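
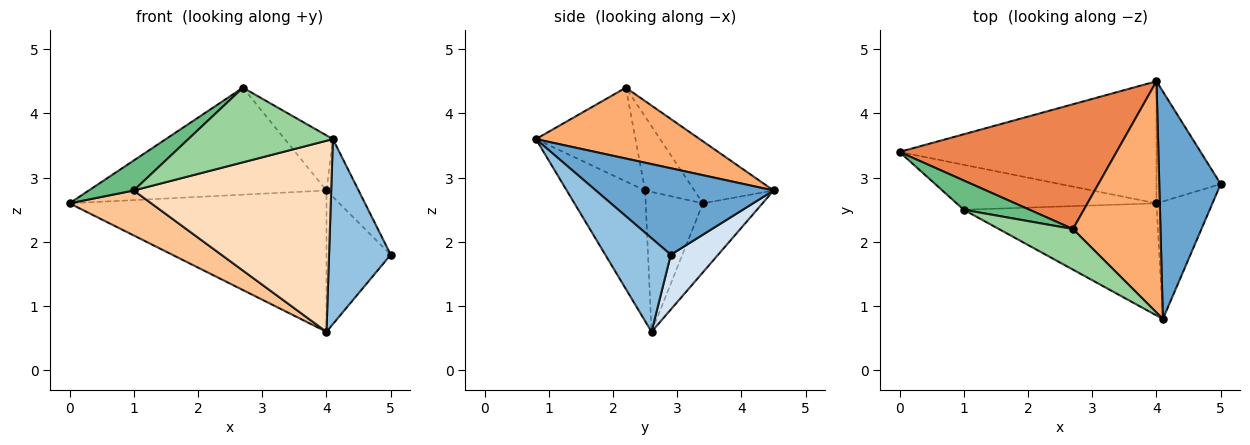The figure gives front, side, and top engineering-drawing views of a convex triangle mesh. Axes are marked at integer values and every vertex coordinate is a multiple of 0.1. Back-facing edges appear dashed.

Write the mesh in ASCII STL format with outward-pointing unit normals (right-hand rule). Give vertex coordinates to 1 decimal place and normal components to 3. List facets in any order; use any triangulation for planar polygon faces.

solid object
 facet normal 0.806 0.146 0.573
  outer loop
   vertex 4.0 4.5 2.8
   vertex 4.1 0.8 3.6
   vertex 5.0 2.9 1.8
  endloop
 endfacet
 facet normal 0.668 -0.628 -0.399
  outer loop
   vertex 4.0 2.6 0.6
   vertex 5.0 2.9 1.8
   vertex 4.1 0.8 3.6
  endloop
 endfacet
 facet normal -0.173 0.745 -0.644
  outer loop
   vertex 4.0 2.6 0.6
   vertex 0.0 3.4 2.6
   vertex 4.0 4.5 2.8
  endloop
 endfacet
 facet normal 0.487 0.661 -0.571
  outer loop
   vertex 4.0 2.6 0.6
   vertex 4.0 4.5 2.8
   vertex 5.0 2.9 1.8
  endloop
 endfacet
 facet normal -0.212 0.636 0.742
  outer loop
   vertex 2.7 2.2 4.4
   vertex 4.0 4.5 2.8
   vertex 0.0 3.4 2.6
  endloop
 endfacet
 facet normal 0.619 0.182 0.764
  outer loop
   vertex 2.7 2.2 4.4
   vertex 4.1 0.8 3.6
   vertex 4.0 4.5 2.8
  endloop
 endfacet
 facet normal -0.444 -0.634 -0.634
  outer loop
   vertex 1.0 2.5 2.8
   vertex 0.0 3.4 2.6
   vertex 4.0 2.6 0.6
  endloop
 endfacet
 facet normal -0.324 -0.816 -0.479
  outer loop
   vertex 1.0 2.5 2.8
   vertex 4.0 2.6 0.6
   vertex 4.1 0.8 3.6
  endloop
 endfacet
 facet normal -0.617 -0.563 0.550
  outer loop
   vertex 1.0 2.5 2.8
   vertex 2.7 2.2 4.4
   vertex 0.0 3.4 2.6
  endloop
 endfacet
 facet normal -0.518 -0.751 0.409
  outer loop
   vertex 1.0 2.5 2.8
   vertex 4.1 0.8 3.6
   vertex 2.7 2.2 4.4
  endloop
 endfacet
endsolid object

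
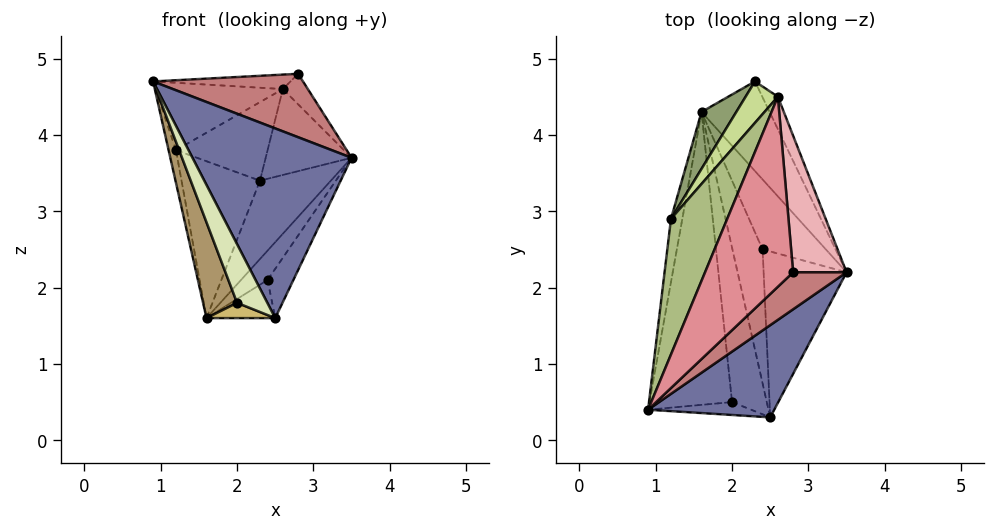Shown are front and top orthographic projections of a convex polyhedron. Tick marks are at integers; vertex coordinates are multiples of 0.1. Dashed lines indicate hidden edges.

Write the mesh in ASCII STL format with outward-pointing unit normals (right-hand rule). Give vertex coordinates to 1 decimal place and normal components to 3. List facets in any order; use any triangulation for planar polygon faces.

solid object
 facet normal 0.620 -0.705 0.343
  outer loop
   vertex 2.5 0.3 1.6
   vertex 3.5 2.2 3.7
   vertex 0.9 0.4 4.7
  endloop
 endfacet
 facet normal 0.842 0.355 -0.406
  outer loop
   vertex 1.6 4.3 1.6
   vertex 2.3 4.7 3.4
   vertex 3.5 2.2 3.7
  endloop
 endfacet
 facet normal 0.898 0.412 -0.156
  outer loop
   vertex 2.6 4.5 4.6
   vertex 3.5 2.2 3.7
   vertex 2.3 4.7 3.4
  endloop
 endfacet
 facet normal -0.988 0.070 -0.135
  outer loop
   vertex 1.2 2.9 3.8
   vertex 1.6 4.3 1.6
   vertex 0.9 0.4 4.7
  endloop
 endfacet
 facet normal -0.816 0.543 0.197
  outer loop
   vertex 1.2 2.9 3.8
   vertex 2.3 4.7 3.4
   vertex 1.6 4.3 1.6
  endloop
 endfacet
 facet normal -0.714 0.311 0.627
  outer loop
   vertex 1.2 2.9 3.8
   vertex 0.9 0.4 4.7
   vertex 2.6 4.5 4.6
  endloop
 endfacet
 facet normal -0.787 0.545 0.288
  outer loop
   vertex 1.2 2.9 3.8
   vertex 2.6 4.5 4.6
   vertex 2.3 4.7 3.4
  endloop
 endfacet
 facet normal -0.430 -0.882 -0.194
  outer loop
   vertex 2.0 0.5 1.8
   vertex 2.5 0.3 1.6
   vertex 0.9 0.4 4.7
  endloop
 endfacet
 facet normal -0.927 -0.116 -0.356
  outer loop
   vertex 2.0 0.5 1.8
   vertex 0.9 0.4 4.7
   vertex 1.6 4.3 1.6
  endloop
 endfacet
 facet normal -0.401 -0.090 -0.912
  outer loop
   vertex 2.0 0.5 1.8
   vertex 1.6 4.3 1.6
   vertex 2.5 0.3 1.6
  endloop
 endfacet
 facet normal 0.827 0.160 -0.539
  outer loop
   vertex 2.4 2.5 2.1
   vertex 3.5 2.2 3.7
   vertex 2.5 0.3 1.6
  endloop
 endfacet
 facet normal 0.823 0.220 -0.524
  outer loop
   vertex 2.4 2.5 2.1
   vertex 1.6 4.3 1.6
   vertex 3.5 2.2 3.7
  endloop
 endfacet
 facet normal 0.773 0.174 -0.610
  outer loop
   vertex 2.4 2.5 2.1
   vertex 2.5 0.3 1.6
   vertex 1.6 4.3 1.6
  endloop
 endfacet
 facet normal 0.621 -0.677 0.395
  outer loop
   vertex 2.8 2.2 4.8
   vertex 0.9 0.4 4.7
   vertex 3.5 2.2 3.7
  endloop
 endfacet
 facet normal -0.123 0.075 0.989
  outer loop
   vertex 2.8 2.2 4.8
   vertex 2.6 4.5 4.6
   vertex 0.9 0.4 4.7
  endloop
 endfacet
 facet normal 0.838 0.119 0.533
  outer loop
   vertex 2.8 2.2 4.8
   vertex 3.5 2.2 3.7
   vertex 2.6 4.5 4.6
  endloop
 endfacet
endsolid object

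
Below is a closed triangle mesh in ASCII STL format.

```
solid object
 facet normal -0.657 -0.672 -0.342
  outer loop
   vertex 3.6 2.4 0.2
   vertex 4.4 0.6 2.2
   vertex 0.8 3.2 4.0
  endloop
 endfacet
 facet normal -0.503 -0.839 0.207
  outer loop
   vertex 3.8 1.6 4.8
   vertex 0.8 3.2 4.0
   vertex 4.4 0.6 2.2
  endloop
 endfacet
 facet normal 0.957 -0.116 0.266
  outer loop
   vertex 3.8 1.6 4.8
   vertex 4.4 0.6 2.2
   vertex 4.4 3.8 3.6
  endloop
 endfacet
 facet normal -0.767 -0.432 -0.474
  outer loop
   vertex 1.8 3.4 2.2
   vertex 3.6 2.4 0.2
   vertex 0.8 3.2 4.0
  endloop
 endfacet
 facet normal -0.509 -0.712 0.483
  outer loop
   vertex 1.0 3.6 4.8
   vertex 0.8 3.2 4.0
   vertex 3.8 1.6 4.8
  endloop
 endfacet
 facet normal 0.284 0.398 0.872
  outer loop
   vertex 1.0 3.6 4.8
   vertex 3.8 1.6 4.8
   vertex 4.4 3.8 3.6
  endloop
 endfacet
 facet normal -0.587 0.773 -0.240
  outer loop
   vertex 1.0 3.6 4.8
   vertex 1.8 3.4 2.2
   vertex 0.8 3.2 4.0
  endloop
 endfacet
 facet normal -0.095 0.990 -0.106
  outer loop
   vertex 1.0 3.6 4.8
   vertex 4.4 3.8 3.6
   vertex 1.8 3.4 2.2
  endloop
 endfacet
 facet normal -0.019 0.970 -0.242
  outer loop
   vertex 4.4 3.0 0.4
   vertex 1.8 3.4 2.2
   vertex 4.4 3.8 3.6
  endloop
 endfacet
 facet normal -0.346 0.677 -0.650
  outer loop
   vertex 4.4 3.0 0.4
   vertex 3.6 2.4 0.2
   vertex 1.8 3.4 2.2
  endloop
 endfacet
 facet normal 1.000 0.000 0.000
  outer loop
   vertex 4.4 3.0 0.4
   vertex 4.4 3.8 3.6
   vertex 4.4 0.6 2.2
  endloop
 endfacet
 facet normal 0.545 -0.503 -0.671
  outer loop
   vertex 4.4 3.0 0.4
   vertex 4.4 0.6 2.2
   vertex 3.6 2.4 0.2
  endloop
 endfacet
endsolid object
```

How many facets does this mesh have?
12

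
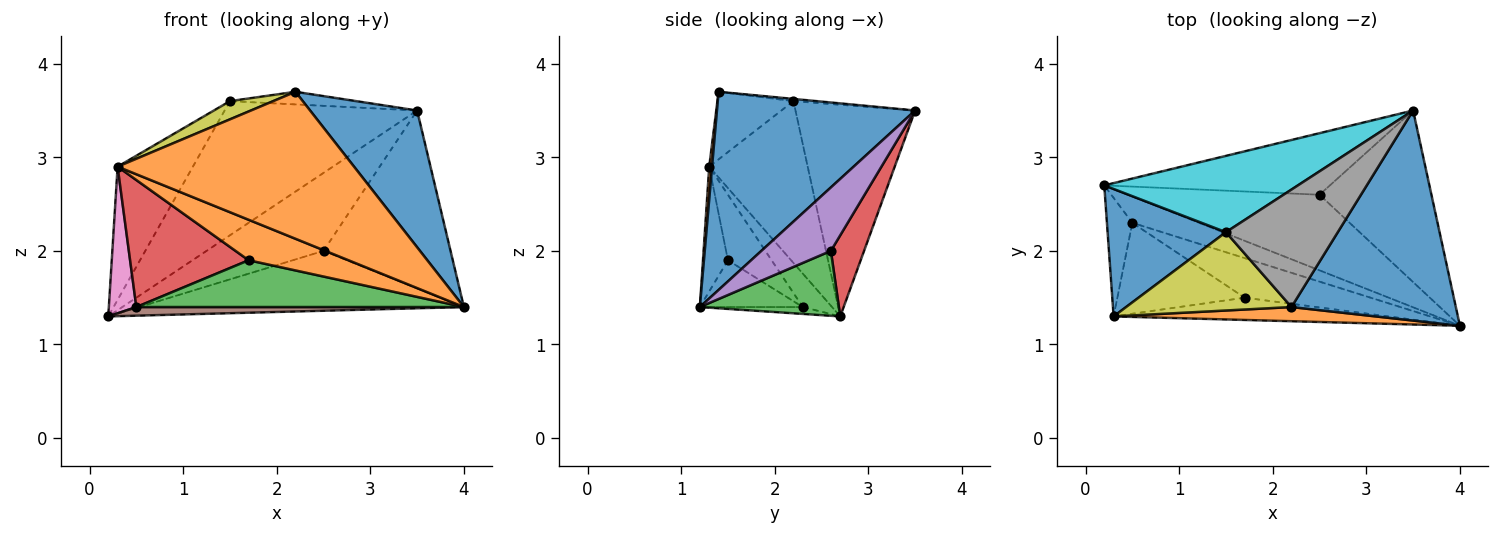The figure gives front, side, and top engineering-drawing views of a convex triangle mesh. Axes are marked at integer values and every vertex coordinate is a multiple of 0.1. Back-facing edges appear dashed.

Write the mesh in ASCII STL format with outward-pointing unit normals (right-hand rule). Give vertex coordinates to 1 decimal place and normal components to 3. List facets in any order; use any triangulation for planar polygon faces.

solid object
 facet normal 0.711 -0.384 0.590
  outer loop
   vertex 2.2 1.4 3.7
   vertex 4.0 1.2 1.4
   vertex 3.5 3.5 3.5
  endloop
 endfacet
 facet normal 0.012 -0.995 0.096
  outer loop
   vertex 0.3 1.3 2.9
   vertex 4.0 1.2 1.4
   vertex 2.2 1.4 3.7
  endloop
 endfacet
 facet normal 0.257 0.600 -0.758
  outer loop
   vertex 2.5 2.6 2.0
   vertex 4.0 1.2 1.4
   vertex 0.2 2.7 1.3
  endloop
 endfacet
 facet normal 0.217 0.766 -0.605
  outer loop
   vertex 2.5 2.6 2.0
   vertex 0.2 2.7 1.3
   vertex 3.5 3.5 3.5
  endloop
 endfacet
 facet normal 0.366 0.670 -0.646
  outer loop
   vertex 2.5 2.6 2.0
   vertex 3.5 3.5 3.5
   vertex 4.0 1.2 1.4
  endloop
 endfacet
 facet normal -0.097 -0.309 -0.946
  outer loop
   vertex 0.5 2.3 1.4
   vertex 0.2 2.7 1.3
   vertex 4.0 1.2 1.4
  endloop
 endfacet
 facet normal -0.637 -0.599 -0.484
  outer loop
   vertex 0.5 2.3 1.4
   vertex 0.3 1.3 2.9
   vertex 0.2 2.7 1.3
  endloop
 endfacet
 facet normal -0.020 0.107 0.994
  outer loop
   vertex 1.5 2.2 3.6
   vertex 2.2 1.4 3.7
   vertex 3.5 3.5 3.5
  endloop
 endfacet
 facet normal -0.370 -0.211 0.905
  outer loop
   vertex 1.5 2.2 3.6
   vertex 0.3 1.3 2.9
   vertex 2.2 1.4 3.7
  endloop
 endfacet
 facet normal -0.475 0.765 0.435
  outer loop
   vertex 1.5 2.2 3.6
   vertex 3.5 3.5 3.5
   vertex 0.2 2.7 1.3
  endloop
 endfacet
 facet normal -0.687 0.525 0.502
  outer loop
   vertex 1.5 2.2 3.6
   vertex 0.2 2.7 1.3
   vertex 0.3 1.3 2.9
  endloop
 endfacet
 facet normal -0.214 -0.856 -0.471
  outer loop
   vertex 1.7 1.5 1.9
   vertex 4.0 1.2 1.4
   vertex 0.3 1.3 2.9
  endloop
 endfacet
 facet normal -0.233 -0.742 -0.628
  outer loop
   vertex 1.7 1.5 1.9
   vertex 0.5 2.3 1.4
   vertex 4.0 1.2 1.4
  endloop
 endfacet
 facet normal -0.287 -0.779 -0.558
  outer loop
   vertex 1.7 1.5 1.9
   vertex 0.3 1.3 2.9
   vertex 0.5 2.3 1.4
  endloop
 endfacet
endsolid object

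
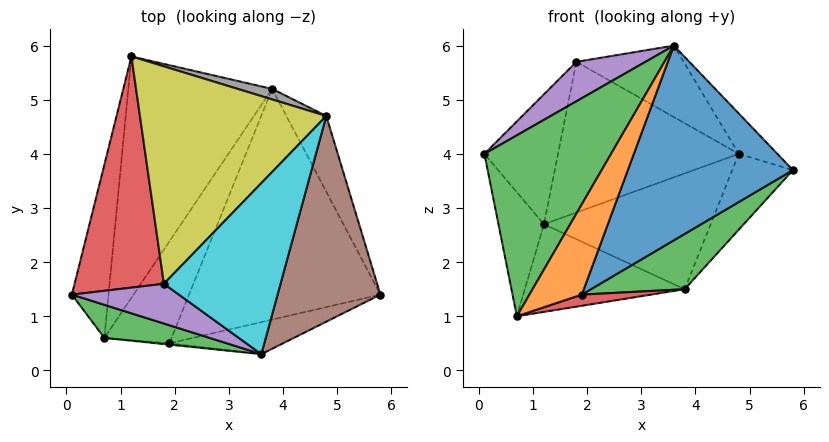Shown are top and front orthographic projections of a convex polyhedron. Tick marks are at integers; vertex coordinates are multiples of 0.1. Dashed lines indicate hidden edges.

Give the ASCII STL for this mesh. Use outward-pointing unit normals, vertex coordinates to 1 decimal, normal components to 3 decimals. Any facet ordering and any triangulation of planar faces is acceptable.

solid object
 facet normal -0.957 0.169 -0.237
  outer loop
   vertex 0.7 0.6 1.0
   vertex 0.1 1.4 4.0
   vertex 1.2 5.8 2.7
  endloop
 endfacet
 facet normal -0.335 0.322 -0.886
  outer loop
   vertex 3.8 5.2 1.5
   vertex 0.7 0.6 1.0
   vertex 1.2 5.8 2.7
  endloop
 endfacet
 facet normal -0.381 -0.910 0.166
  outer loop
   vertex 3.6 0.3 6.0
   vertex 0.1 1.4 4.0
   vertex 0.7 0.6 1.0
  endloop
 endfacet
 facet normal -0.681 0.359 0.639
  outer loop
   vertex 1.8 1.6 5.7
   vertex 1.2 5.8 2.7
   vertex 0.1 1.4 4.0
  endloop
 endfacet
 facet normal -0.531 -0.597 0.601
  outer loop
   vertex 1.8 1.6 5.7
   vertex 0.1 1.4 4.0
   vertex 3.6 0.3 6.0
  endloop
 endfacet
 facet normal 0.681 0.141 0.719
  outer loop
   vertex 4.8 4.7 4.0
   vertex 3.6 0.3 6.0
   vertex 5.8 1.4 3.7
  endloop
 endfacet
 facet normal 0.905 0.302 -0.302
  outer loop
   vertex 4.8 4.7 4.0
   vertex 5.8 1.4 3.7
   vertex 3.8 5.2 1.5
  endloop
 endfacet
 facet normal 0.262 0.961 0.087
  outer loop
   vertex 4.8 4.7 4.0
   vertex 3.8 5.2 1.5
   vertex 1.2 5.8 2.7
  endloop
 endfacet
 facet normal -0.122 0.565 0.816
  outer loop
   vertex 4.8 4.7 4.0
   vertex 1.2 5.8 2.7
   vertex 1.8 1.6 5.7
  endloop
 endfacet
 facet normal 0.124 0.382 0.916
  outer loop
   vertex 4.8 4.7 4.0
   vertex 1.8 1.6 5.7
   vertex 3.6 0.3 6.0
  endloop
 endfacet
 facet normal 0.308 -0.939 -0.155
  outer loop
   vertex 1.9 0.5 1.4
   vertex 5.8 1.4 3.7
   vertex 3.6 0.3 6.0
  endloop
 endfacet
 facet normal -0.078 -0.997 -0.014
  outer loop
   vertex 1.9 0.5 1.4
   vertex 3.6 0.3 6.0
   vertex 0.7 0.6 1.0
  endloop
 endfacet
 facet normal 0.531 -0.197 -0.824
  outer loop
   vertex 1.9 0.5 1.4
   vertex 3.8 5.2 1.5
   vertex 5.8 1.4 3.7
  endloop
 endfacet
 facet normal 0.307 -0.104 -0.946
  outer loop
   vertex 1.9 0.5 1.4
   vertex 0.7 0.6 1.0
   vertex 3.8 5.2 1.5
  endloop
 endfacet
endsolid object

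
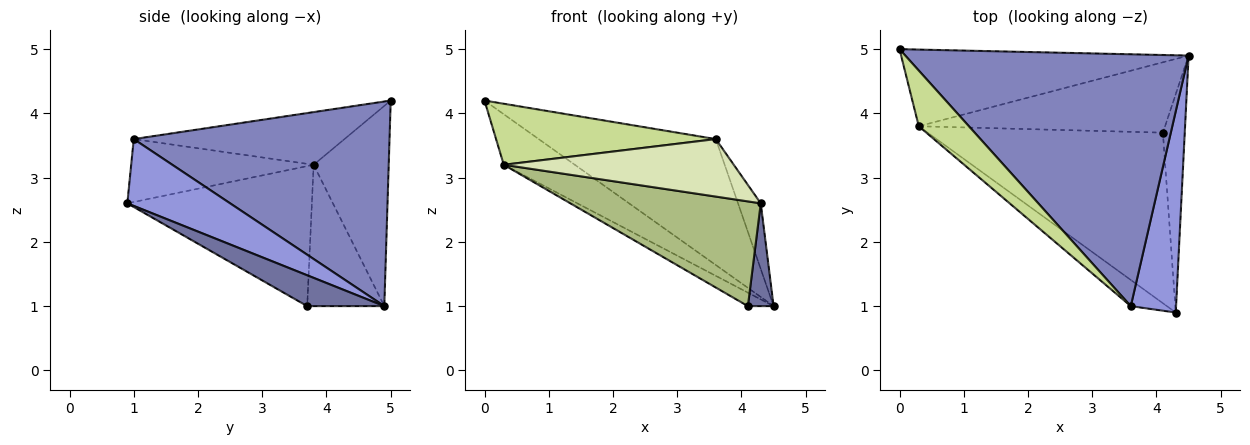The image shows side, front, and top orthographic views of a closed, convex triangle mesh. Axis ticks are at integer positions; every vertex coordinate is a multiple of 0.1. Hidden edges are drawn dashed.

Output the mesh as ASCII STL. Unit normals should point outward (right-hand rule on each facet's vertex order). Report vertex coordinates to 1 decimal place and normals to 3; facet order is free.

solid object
 facet normal 0.787 -0.262 -0.558
  outer loop
   vertex 4.1 3.7 1.0
   vertex 4.5 4.9 1.0
   vertex 4.3 0.9 2.6
  endloop
 endfacet
 facet normal 0.543 0.376 0.751
  outer loop
   vertex 3.6 1.0 3.6
   vertex 4.5 4.9 1.0
   vertex 0.0 5.0 4.2
  endloop
 endfacet
 facet normal 0.814 0.180 0.552
  outer loop
   vertex 3.6 1.0 3.6
   vertex 4.3 0.9 2.6
   vertex 4.5 4.9 1.0
  endloop
 endfacet
 facet normal -0.503 0.476 -0.722
  outer loop
   vertex 0.3 3.8 3.2
   vertex 0.0 5.0 4.2
   vertex 4.5 4.9 1.0
  endloop
 endfacet
 facet normal -0.491 0.164 -0.856
  outer loop
   vertex 0.3 3.8 3.2
   vertex 4.5 4.9 1.0
   vertex 4.1 3.7 1.0
  endloop
 endfacet
 facet normal -0.452 -0.467 -0.760
  outer loop
   vertex 0.3 3.8 3.2
   vertex 4.1 3.7 1.0
   vertex 4.3 0.9 2.6
  endloop
 endfacet
 facet normal -0.578 -0.603 0.550
  outer loop
   vertex 0.3 3.8 3.2
   vertex 3.6 1.0 3.6
   vertex 0.0 5.0 4.2
  endloop
 endfacet
 facet normal -0.585 -0.738 -0.336
  outer loop
   vertex 0.3 3.8 3.2
   vertex 4.3 0.9 2.6
   vertex 3.6 1.0 3.6
  endloop
 endfacet
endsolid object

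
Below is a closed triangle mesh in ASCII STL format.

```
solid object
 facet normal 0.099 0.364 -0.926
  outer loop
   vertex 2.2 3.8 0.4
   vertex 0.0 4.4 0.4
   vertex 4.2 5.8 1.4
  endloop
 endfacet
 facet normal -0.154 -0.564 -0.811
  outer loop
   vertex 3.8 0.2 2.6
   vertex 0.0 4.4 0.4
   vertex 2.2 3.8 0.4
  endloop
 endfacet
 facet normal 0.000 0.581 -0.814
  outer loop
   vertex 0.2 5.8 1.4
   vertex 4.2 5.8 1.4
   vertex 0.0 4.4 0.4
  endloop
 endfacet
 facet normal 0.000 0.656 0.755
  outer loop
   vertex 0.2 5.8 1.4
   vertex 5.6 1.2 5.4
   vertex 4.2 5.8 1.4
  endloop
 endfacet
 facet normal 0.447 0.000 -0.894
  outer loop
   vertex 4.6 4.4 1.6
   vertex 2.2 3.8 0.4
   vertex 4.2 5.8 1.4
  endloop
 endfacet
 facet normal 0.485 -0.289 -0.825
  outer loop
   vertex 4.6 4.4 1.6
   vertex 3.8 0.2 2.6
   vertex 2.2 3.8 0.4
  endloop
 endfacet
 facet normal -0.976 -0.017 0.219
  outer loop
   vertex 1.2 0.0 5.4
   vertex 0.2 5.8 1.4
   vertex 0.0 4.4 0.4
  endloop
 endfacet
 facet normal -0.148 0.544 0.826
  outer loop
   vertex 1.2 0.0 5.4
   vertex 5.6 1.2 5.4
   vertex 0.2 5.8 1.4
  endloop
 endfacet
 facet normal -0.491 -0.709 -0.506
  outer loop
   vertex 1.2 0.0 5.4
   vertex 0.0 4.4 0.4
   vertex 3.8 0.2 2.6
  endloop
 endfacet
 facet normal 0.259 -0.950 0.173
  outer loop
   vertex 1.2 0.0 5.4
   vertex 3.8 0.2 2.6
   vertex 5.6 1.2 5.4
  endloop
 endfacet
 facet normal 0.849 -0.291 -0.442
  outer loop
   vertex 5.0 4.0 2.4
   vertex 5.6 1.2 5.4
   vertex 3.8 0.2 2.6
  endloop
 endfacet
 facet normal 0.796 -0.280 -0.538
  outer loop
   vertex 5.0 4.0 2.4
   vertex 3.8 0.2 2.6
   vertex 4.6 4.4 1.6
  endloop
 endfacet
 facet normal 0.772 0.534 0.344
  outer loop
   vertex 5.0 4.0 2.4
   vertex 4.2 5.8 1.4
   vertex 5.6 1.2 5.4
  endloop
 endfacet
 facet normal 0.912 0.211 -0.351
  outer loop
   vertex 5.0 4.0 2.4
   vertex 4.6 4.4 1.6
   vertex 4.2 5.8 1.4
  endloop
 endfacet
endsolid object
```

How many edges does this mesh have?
21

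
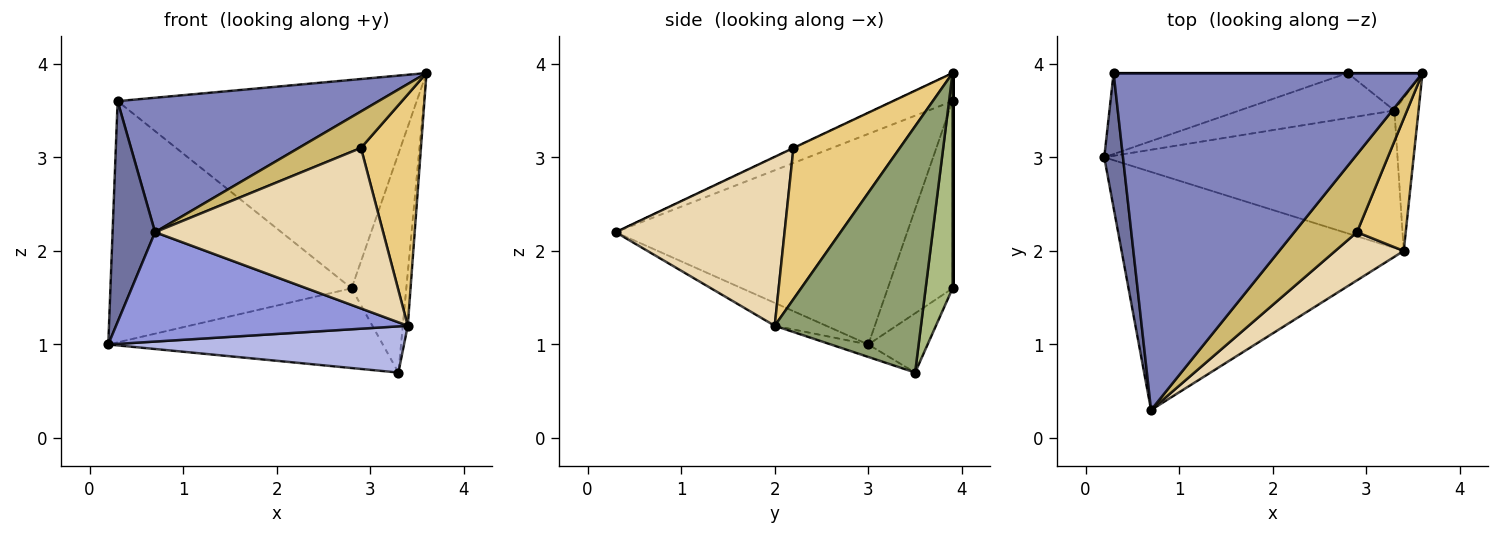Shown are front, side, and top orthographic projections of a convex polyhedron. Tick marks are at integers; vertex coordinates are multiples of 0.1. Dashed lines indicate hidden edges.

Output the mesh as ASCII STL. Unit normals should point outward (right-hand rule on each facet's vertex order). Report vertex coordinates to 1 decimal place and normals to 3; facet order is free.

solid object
 facet normal -0.986 -0.144 0.088
  outer loop
   vertex 0.3 3.9 3.6
   vertex 0.2 3.0 1.0
   vertex 0.7 0.3 2.2
  endloop
 endfacet
 facet normal -0.084 -0.369 0.926
  outer loop
   vertex 0.3 3.9 3.6
   vertex 0.7 0.3 2.2
   vertex 3.6 3.9 3.9
  endloop
 endfacet
 facet normal -0.073 -0.416 -0.906
  outer loop
   vertex 3.4 2.0 1.2
   vertex 0.7 0.3 2.2
   vertex 0.2 3.0 1.0
  endloop
 endfacet
 facet normal -0.040 -0.318 -0.947
  outer loop
   vertex 3.4 2.0 1.2
   vertex 0.2 3.0 1.0
   vertex 3.3 3.5 0.7
  endloop
 endfacet
 facet normal 0.995 0.034 -0.097
  outer loop
   vertex 3.4 2.0 1.2
   vertex 3.3 3.5 0.7
   vertex 3.6 3.9 3.9
  endloop
 endfacet
 facet normal 0.436 0.887 -0.152
  outer loop
   vertex 2.8 3.9 1.6
   vertex 3.6 3.9 3.9
   vertex 3.3 3.5 0.7
  endloop
 endfacet
 facet normal 0.000 1.000 0.000
  outer loop
   vertex 2.8 3.9 1.6
   vertex 0.3 3.9 3.6
   vertex 3.6 3.9 3.9
  endloop
 endfacet
 facet normal -0.185 0.856 -0.483
  outer loop
   vertex 2.8 3.9 1.6
   vertex 3.3 3.5 0.7
   vertex 0.2 3.0 1.0
  endloop
 endfacet
 facet normal -0.247 0.919 -0.309
  outer loop
   vertex 2.8 3.9 1.6
   vertex 0.2 3.0 1.0
   vertex 0.3 3.9 3.6
  endloop
 endfacet
 facet normal -0.004 -0.425 0.905
  outer loop
   vertex 2.9 2.2 3.1
   vertex 3.6 3.9 3.9
   vertex 0.7 0.3 2.2
  endloop
 endfacet
 facet normal 0.839 -0.473 0.270
  outer loop
   vertex 2.9 2.2 3.1
   vertex 3.4 2.0 1.2
   vertex 3.6 3.9 3.9
  endloop
 endfacet
 facet normal 0.579 -0.781 0.235
  outer loop
   vertex 2.9 2.2 3.1
   vertex 0.7 0.3 2.2
   vertex 3.4 2.0 1.2
  endloop
 endfacet
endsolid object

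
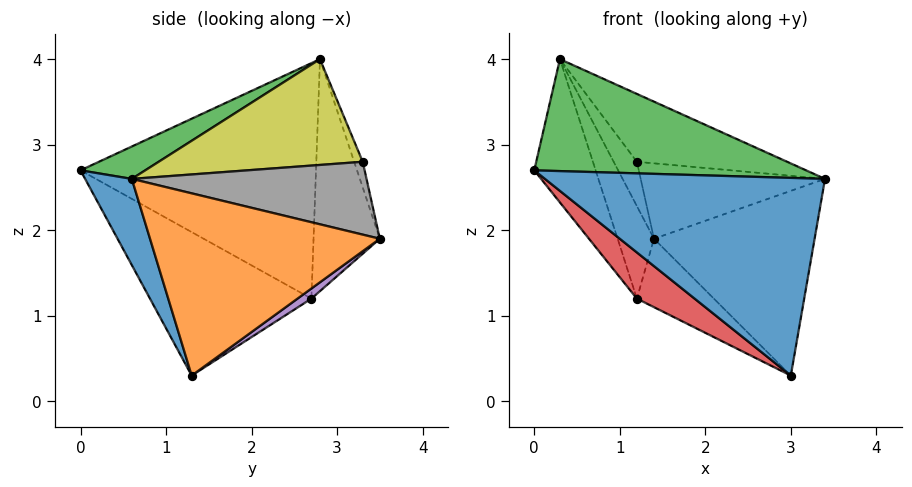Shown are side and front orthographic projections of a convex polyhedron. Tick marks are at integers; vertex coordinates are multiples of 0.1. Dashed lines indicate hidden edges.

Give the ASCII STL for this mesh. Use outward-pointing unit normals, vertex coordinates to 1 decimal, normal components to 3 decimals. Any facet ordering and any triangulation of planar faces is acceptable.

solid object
 facet normal 0.156 -0.937 -0.312
  outer loop
   vertex 3.0 1.3 0.3
   vertex 3.4 0.6 2.6
   vertex 0.0 0.0 2.7
  endloop
 endfacet
 facet normal 0.819 0.573 0.032
  outer loop
   vertex 3.0 1.3 0.3
   vertex 1.4 3.5 1.9
   vertex 3.4 0.6 2.6
  endloop
 endfacet
 facet normal 0.102 -0.428 0.898
  outer loop
   vertex 0.3 2.8 4.0
   vertex 0.0 0.0 2.7
   vertex 3.4 0.6 2.6
  endloop
 endfacet
 facet normal -0.558 -0.200 -0.806
  outer loop
   vertex 1.2 2.7 1.2
   vertex 3.0 1.3 0.3
   vertex 0.0 0.0 2.7
  endloop
 endfacet
 facet normal 0.115 0.638 -0.762
  outer loop
   vertex 1.2 2.7 1.2
   vertex 1.4 3.5 1.9
   vertex 3.0 1.3 0.3
  endloop
 endfacet
 facet normal -0.922 0.240 -0.305
  outer loop
   vertex 1.2 2.7 1.2
   vertex 0.0 0.0 2.7
   vertex 0.3 2.8 4.0
  endloop
 endfacet
 facet normal -0.840 0.461 -0.286
  outer loop
   vertex 1.2 2.7 1.2
   vertex 0.3 2.8 4.0
   vertex 1.4 3.5 1.9
  endloop
 endfacet
 facet normal 0.751 0.590 0.298
  outer loop
   vertex 1.2 3.3 2.8
   vertex 3.4 0.6 2.6
   vertex 1.4 3.5 1.9
  endloop
 endfacet
 facet normal 0.613 0.452 0.648
  outer loop
   vertex 1.2 3.3 2.8
   vertex 0.3 2.8 4.0
   vertex 3.4 0.6 2.6
  endloop
 endfacet
 facet normal -0.343 0.930 0.131
  outer loop
   vertex 1.2 3.3 2.8
   vertex 1.4 3.5 1.9
   vertex 0.3 2.8 4.0
  endloop
 endfacet
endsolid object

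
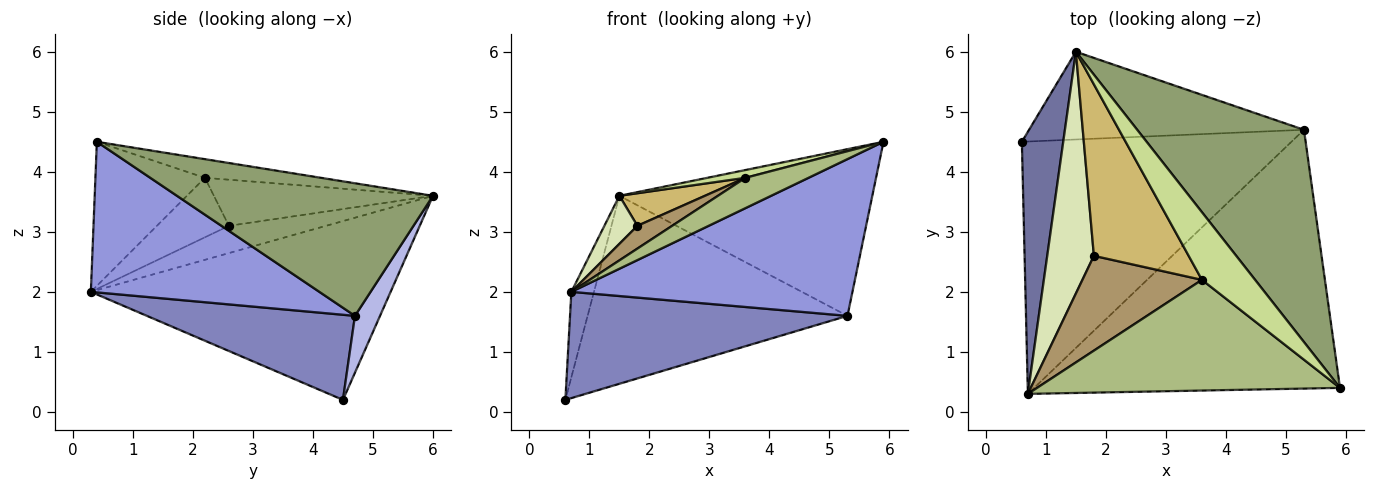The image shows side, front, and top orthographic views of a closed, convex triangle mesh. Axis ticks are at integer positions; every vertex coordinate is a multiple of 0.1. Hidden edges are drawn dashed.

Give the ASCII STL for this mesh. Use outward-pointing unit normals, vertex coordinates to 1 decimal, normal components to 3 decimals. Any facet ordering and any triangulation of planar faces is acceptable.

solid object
 facet normal -0.972 0.073 0.225
  outer loop
   vertex 1.5 6.0 3.6
   vertex 0.6 4.5 0.2
   vertex 0.7 0.3 2.0
  endloop
 endfacet
 facet normal 0.279 -0.373 -0.885
  outer loop
   vertex 5.3 4.7 1.6
   vertex 0.7 0.3 2.0
   vertex 0.6 4.5 0.2
  endloop
 endfacet
 facet normal 0.388 -0.477 -0.788
  outer loop
   vertex 5.3 4.7 1.6
   vertex 5.9 0.4 4.5
   vertex 0.7 0.3 2.0
  endloop
 endfacet
 facet normal 0.087 0.903 -0.421
  outer loop
   vertex 5.3 4.7 1.6
   vertex 0.6 4.5 0.2
   vertex 1.5 6.0 3.6
  endloop
 endfacet
 facet normal 0.530 0.524 0.667
  outer loop
   vertex 5.3 4.7 1.6
   vertex 1.5 6.0 3.6
   vertex 5.9 0.4 4.5
  endloop
 endfacet
 facet normal -0.417 -0.240 0.877
  outer loop
   vertex 3.6 2.2 3.9
   vertex 0.7 0.3 2.0
   vertex 5.9 0.4 4.5
  endloop
 endfacet
 facet normal -0.329 -0.108 0.938
  outer loop
   vertex 3.6 2.2 3.9
   vertex 5.9 0.4 4.5
   vertex 1.5 6.0 3.6
  endloop
 endfacet
 facet normal -0.497 -0.169 0.851
  outer loop
   vertex 1.8 2.6 3.1
   vertex 1.5 6.0 3.6
   vertex 0.7 0.3 2.0
  endloop
 endfacet
 facet normal -0.436 -0.210 0.875
  outer loop
   vertex 1.8 2.6 3.1
   vertex 0.7 0.3 2.0
   vertex 3.6 2.2 3.9
  endloop
 endfacet
 facet normal -0.431 -0.168 0.886
  outer loop
   vertex 1.8 2.6 3.1
   vertex 3.6 2.2 3.9
   vertex 1.5 6.0 3.6
  endloop
 endfacet
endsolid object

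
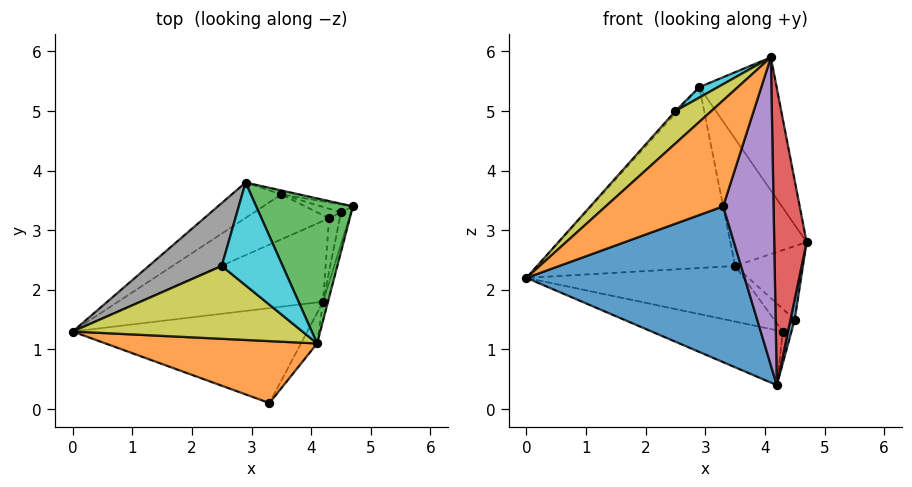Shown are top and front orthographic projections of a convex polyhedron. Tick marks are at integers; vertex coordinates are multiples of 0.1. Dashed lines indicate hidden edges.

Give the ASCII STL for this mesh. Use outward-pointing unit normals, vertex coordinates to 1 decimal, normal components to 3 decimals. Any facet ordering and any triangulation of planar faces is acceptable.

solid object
 facet normal -0.120 -0.848 -0.517
  outer loop
   vertex 4.2 1.8 0.4
   vertex 3.3 0.1 3.4
   vertex 0.0 1.3 2.2
  endloop
 endfacet
 facet normal -0.445 -0.773 0.452
  outer loop
   vertex 4.1 1.1 5.9
   vertex 0.0 1.3 2.2
   vertex 3.3 0.1 3.4
  endloop
 endfacet
 facet normal 0.772 0.430 0.468
  outer loop
   vertex 4.1 1.1 5.9
   vertex 4.7 3.4 2.8
   vertex 2.9 3.8 5.4
  endloop
 endfacet
 facet normal 0.961 -0.274 -0.017
  outer loop
   vertex 4.1 1.1 5.9
   vertex 4.2 1.8 0.4
   vertex 4.7 3.4 2.8
  endloop
 endfacet
 facet normal 0.841 -0.539 -0.053
  outer loop
   vertex 4.1 1.1 5.9
   vertex 3.3 0.1 3.4
   vertex 4.2 1.8 0.4
  endloop
 endfacet
 facet normal -0.535 0.829 -0.162
  outer loop
   vertex 3.5 3.6 2.4
   vertex 0.0 1.3 2.2
   vertex 2.9 3.8 5.4
  endloop
 endfacet
 facet normal 0.174 0.984 -0.031
  outer loop
   vertex 3.5 3.6 2.4
   vertex 2.9 3.8 5.4
   vertex 4.7 3.4 2.8
  endloop
 endfacet
 facet normal -0.751 0.026 0.660
  outer loop
   vertex 2.5 2.4 5.0
   vertex 2.9 3.8 5.4
   vertex 0.0 1.3 2.2
  endloop
 endfacet
 facet normal -0.645 -0.311 0.698
  outer loop
   vertex 2.5 2.4 5.0
   vertex 0.0 1.3 2.2
   vertex 4.1 1.1 5.9
  endloop
 endfacet
 facet normal -0.540 -0.085 0.837
  outer loop
   vertex 2.5 2.4 5.0
   vertex 4.1 1.1 5.9
   vertex 2.9 3.8 5.4
  endloop
 endfacet
 facet normal 0.985 -0.091 -0.145
  outer loop
   vertex 4.5 3.3 1.5
   vertex 4.7 3.4 2.8
   vertex 4.2 1.8 0.4
  endloop
 endfacet
 facet normal 0.198 0.975 -0.105
  outer loop
   vertex 4.5 3.3 1.5
   vertex 3.5 3.6 2.4
   vertex 4.7 3.4 2.8
  endloop
 endfacet
 facet normal -0.429 0.703 -0.568
  outer loop
   vertex 4.3 3.2 1.3
   vertex 0.0 1.3 2.2
   vertex 3.5 3.6 2.4
  endloop
 endfacet
 facet normal -0.073 0.919 -0.387
  outer loop
   vertex 4.3 3.2 1.3
   vertex 3.5 3.6 2.4
   vertex 4.5 3.3 1.5
  endloop
 endfacet
 facet normal -0.388 0.518 -0.762
  outer loop
   vertex 4.3 3.2 1.3
   vertex 4.2 1.8 0.4
   vertex 0.0 1.3 2.2
  endloop
 endfacet
 facet normal 0.518 0.436 -0.736
  outer loop
   vertex 4.3 3.2 1.3
   vertex 4.5 3.3 1.5
   vertex 4.2 1.8 0.4
  endloop
 endfacet
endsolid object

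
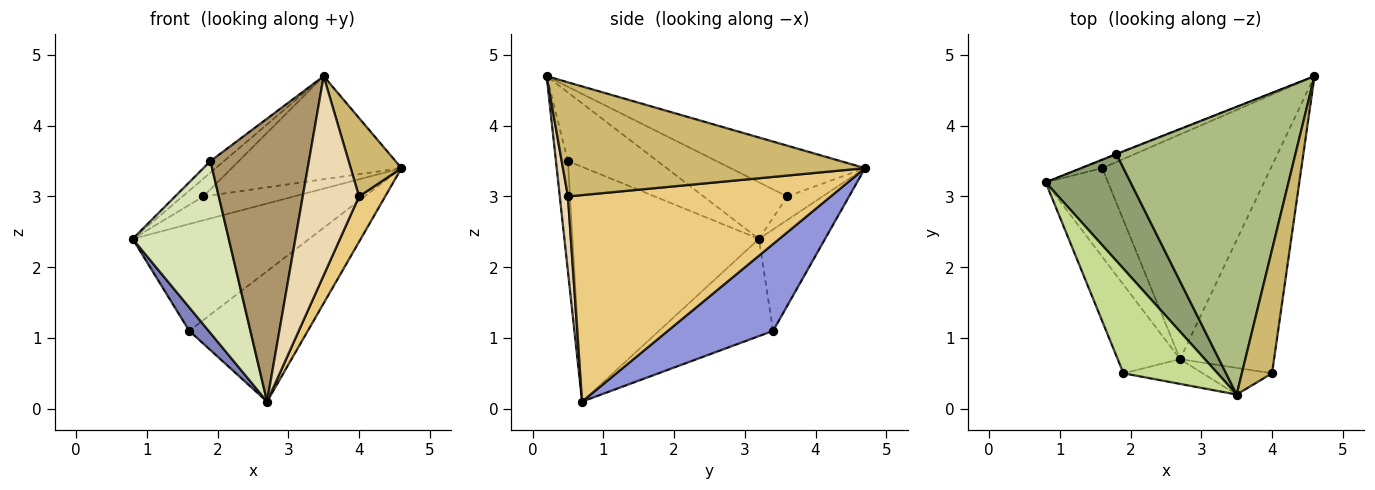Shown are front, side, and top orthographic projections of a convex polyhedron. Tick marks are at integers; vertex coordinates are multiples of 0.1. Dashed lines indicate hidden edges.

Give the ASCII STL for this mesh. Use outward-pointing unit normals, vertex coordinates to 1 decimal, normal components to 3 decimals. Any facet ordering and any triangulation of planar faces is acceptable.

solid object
 facet normal -0.350 0.934 -0.072
  outer loop
   vertex 1.6 3.4 1.1
   vertex 0.8 3.2 2.4
   vertex 4.6 4.7 3.4
  endloop
 endfacet
 facet normal -0.833 -0.141 -0.535
  outer loop
   vertex 1.6 3.4 1.1
   vertex 2.7 0.7 0.1
   vertex 0.8 3.2 2.4
  endloop
 endfacet
 facet normal 0.407 0.458 -0.790
  outer loop
   vertex 1.6 3.4 1.1
   vertex 4.6 4.7 3.4
   vertex 2.7 0.7 0.1
  endloop
 endfacet
 facet normal -0.364 0.931 -0.015
  outer loop
   vertex 1.8 3.6 3.0
   vertex 4.6 4.7 3.4
   vertex 0.8 3.2 2.4
  endloop
 endfacet
 facet normal -0.549 0.137 0.824
  outer loop
   vertex 1.8 3.6 3.0
   vertex 0.8 3.2 2.4
   vertex 3.5 0.2 4.7
  endloop
 endfacet
 facet normal -0.258 0.326 0.910
  outer loop
   vertex 1.8 3.6 3.0
   vertex 3.5 0.2 4.7
   vertex 4.6 4.7 3.4
  endloop
 endfacet
 facet normal -0.587 0.089 0.805
  outer loop
   vertex 1.9 0.5 3.5
   vertex 3.5 0.2 4.7
   vertex 0.8 3.2 2.4
  endloop
 endfacet
 facet normal -0.865 -0.446 -0.230
  outer loop
   vertex 1.9 0.5 3.5
   vertex 0.8 3.2 2.4
   vertex 2.7 0.7 0.1
  endloop
 endfacet
 facet normal -0.121 -0.989 -0.087
  outer loop
   vertex 1.9 0.5 3.5
   vertex 2.7 0.7 0.1
   vertex 3.5 0.2 4.7
  endloop
 endfacet
 facet normal 0.954 -0.160 0.252
  outer loop
   vertex 4.0 0.5 3.0
   vertex 4.6 4.7 3.4
   vertex 3.5 0.2 4.7
  endloop
 endfacet
 facet normal 0.906 -0.090 -0.413
  outer loop
   vertex 4.0 0.5 3.0
   vertex 2.7 0.7 0.1
   vertex 4.6 4.7 3.4
  endloop
 endfacet
 facet normal 0.142 -0.981 -0.131
  outer loop
   vertex 4.0 0.5 3.0
   vertex 3.5 0.2 4.7
   vertex 2.7 0.7 0.1
  endloop
 endfacet
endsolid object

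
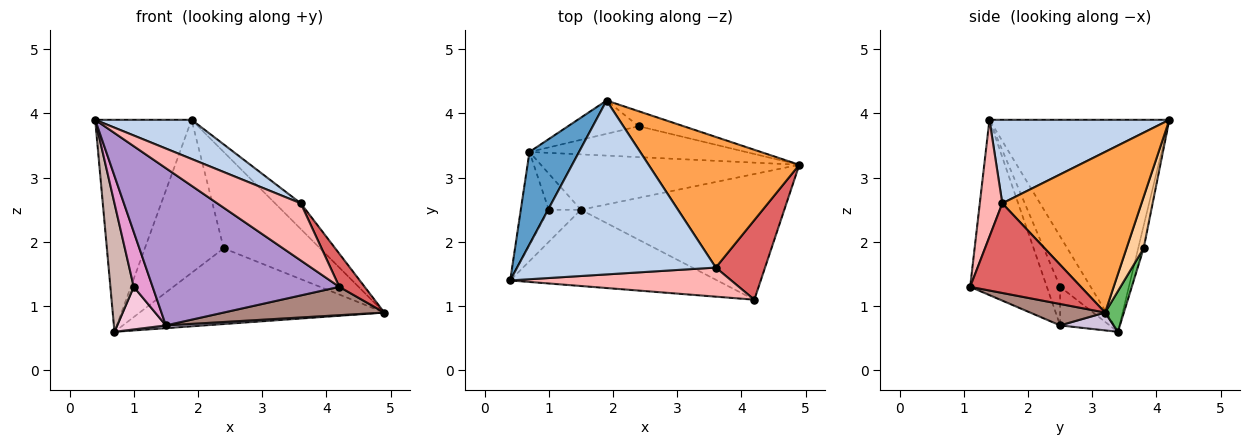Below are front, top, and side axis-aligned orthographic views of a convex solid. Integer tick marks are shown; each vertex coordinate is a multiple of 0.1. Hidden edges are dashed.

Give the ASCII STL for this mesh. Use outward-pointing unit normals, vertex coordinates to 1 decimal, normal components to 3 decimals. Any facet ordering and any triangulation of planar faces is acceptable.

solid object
 facet normal -0.863 0.463 0.202
  outer loop
   vertex 0.7 3.4 0.6
   vertex 0.4 1.4 3.9
   vertex 1.9 4.2 3.9
  endloop
 endfacet
 facet normal 0.379 -0.203 0.903
  outer loop
   vertex 3.6 1.6 2.6
   vertex 1.9 4.2 3.9
   vertex 0.4 1.4 3.9
  endloop
 endfacet
 facet normal 0.723 0.133 0.678
  outer loop
   vertex 3.6 1.6 2.6
   vertex 4.9 3.2 0.9
   vertex 1.9 4.2 3.9
  endloop
 endfacet
 facet normal 0.173 0.973 -0.151
  outer loop
   vertex 2.4 3.8 1.9
   vertex 1.9 4.2 3.9
   vertex 4.9 3.2 0.9
  endloop
 endfacet
 facet normal 0.071 0.924 -0.377
  outer loop
   vertex 2.4 3.8 1.9
   vertex 4.9 3.2 0.9
   vertex 0.7 3.4 0.6
  endloop
 endfacet
 facet normal -0.067 0.975 -0.212
  outer loop
   vertex 2.4 3.8 1.9
   vertex 0.7 3.4 0.6
   vertex 1.9 4.2 3.9
  endloop
 endfacet
 facet normal 0.859 -0.196 0.472
  outer loop
   vertex 4.2 1.1 1.3
   vertex 4.9 3.2 0.9
   vertex 3.6 1.6 2.6
  endloop
 endfacet
 facet normal 0.233 -0.867 0.441
  outer loop
   vertex 4.2 1.1 1.3
   vertex 3.6 1.6 2.6
   vertex 0.4 1.4 3.9
  endloop
 endfacet
 facet normal -0.347 -0.844 -0.409
  outer loop
   vertex 1.5 2.5 0.7
   vertex 4.2 1.1 1.3
   vertex 0.4 1.4 3.9
  endloop
 endfacet
 facet normal 0.069 -0.050 -0.996
  outer loop
   vertex 1.5 2.5 0.7
   vertex 0.7 3.4 0.6
   vertex 4.9 3.2 0.9
  endloop
 endfacet
 facet normal 0.102 -0.219 -0.970
  outer loop
   vertex 1.5 2.5 0.7
   vertex 4.9 3.2 0.9
   vertex 4.2 1.1 1.3
  endloop
 endfacet
 facet normal -0.727 -0.556 -0.403
  outer loop
   vertex 1.0 2.5 1.3
   vertex 0.4 1.4 3.9
   vertex 0.7 3.4 0.6
  endloop
 endfacet
 facet normal -0.518 -0.738 -0.432
  outer loop
   vertex 1.0 2.5 1.3
   vertex 1.5 2.5 0.7
   vertex 0.4 1.4 3.9
  endloop
 endfacet
 facet normal -0.613 -0.602 -0.511
  outer loop
   vertex 1.0 2.5 1.3
   vertex 0.7 3.4 0.6
   vertex 1.5 2.5 0.7
  endloop
 endfacet
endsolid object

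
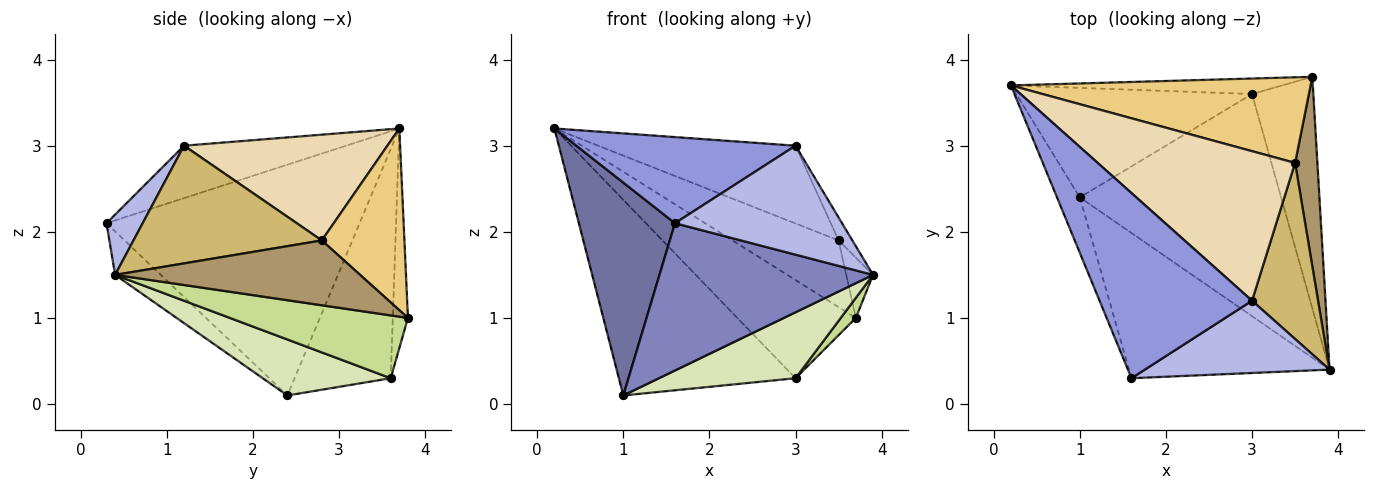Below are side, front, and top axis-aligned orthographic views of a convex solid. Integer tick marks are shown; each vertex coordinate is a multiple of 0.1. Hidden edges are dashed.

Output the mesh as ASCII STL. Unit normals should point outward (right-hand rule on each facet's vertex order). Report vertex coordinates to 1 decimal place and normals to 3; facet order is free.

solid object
 facet normal -0.931 -0.354 -0.092
  outer loop
   vertex 1.6 0.3 2.1
   vertex 0.2 3.7 3.2
   vertex 1.0 2.4 0.1
  endloop
 endfacet
 facet normal -0.150 -0.704 -0.694
  outer loop
   vertex 1.6 0.3 2.1
   vertex 1.0 2.4 0.1
   vertex 3.9 0.4 1.5
  endloop
 endfacet
 facet normal -0.298 -0.403 0.866
  outer loop
   vertex 3.0 1.2 3.0
   vertex 0.2 3.7 3.2
   vertex 1.6 0.3 2.1
  endloop
 endfacet
 facet normal 0.178 -0.820 0.544
  outer loop
   vertex 3.0 1.2 3.0
   vertex 1.6 0.3 2.1
   vertex 3.9 0.4 1.5
  endloop
 endfacet
 facet normal -0.125 0.980 -0.155
  outer loop
   vertex 3.0 3.6 0.3
   vertex 0.2 3.7 3.2
   vertex 3.7 3.8 1.0
  endloop
 endfacet
 facet normal -0.429 0.788 -0.441
  outer loop
   vertex 3.0 3.6 0.3
   vertex 1.0 2.4 0.1
   vertex 0.2 3.7 3.2
  endloop
 endfacet
 facet normal 0.714 -0.060 -0.697
  outer loop
   vertex 3.0 3.6 0.3
   vertex 3.7 3.8 1.0
   vertex 3.9 0.4 1.5
  endloop
 endfacet
 facet normal 0.258 -0.275 -0.926
  outer loop
   vertex 3.0 3.6 0.3
   vertex 3.9 0.4 1.5
   vertex 1.0 2.4 0.1
  endloop
 endfacet
 facet normal 0.941 0.103 0.323
  outer loop
   vertex 3.5 2.8 1.9
   vertex 3.9 0.4 1.5
   vertex 3.7 3.8 1.0
  endloop
 endfacet
 facet normal 0.870 0.064 0.488
  outer loop
   vertex 3.5 2.8 1.9
   vertex 3.0 1.2 3.0
   vertex 3.9 0.4 1.5
  endloop
 endfacet
 facet normal 0.432 0.554 0.712
  outer loop
   vertex 3.5 2.8 1.9
   vertex 3.7 3.8 1.0
   vertex 0.2 3.7 3.2
  endloop
 endfacet
 facet normal 0.429 0.417 0.801
  outer loop
   vertex 3.5 2.8 1.9
   vertex 0.2 3.7 3.2
   vertex 3.0 1.2 3.0
  endloop
 endfacet
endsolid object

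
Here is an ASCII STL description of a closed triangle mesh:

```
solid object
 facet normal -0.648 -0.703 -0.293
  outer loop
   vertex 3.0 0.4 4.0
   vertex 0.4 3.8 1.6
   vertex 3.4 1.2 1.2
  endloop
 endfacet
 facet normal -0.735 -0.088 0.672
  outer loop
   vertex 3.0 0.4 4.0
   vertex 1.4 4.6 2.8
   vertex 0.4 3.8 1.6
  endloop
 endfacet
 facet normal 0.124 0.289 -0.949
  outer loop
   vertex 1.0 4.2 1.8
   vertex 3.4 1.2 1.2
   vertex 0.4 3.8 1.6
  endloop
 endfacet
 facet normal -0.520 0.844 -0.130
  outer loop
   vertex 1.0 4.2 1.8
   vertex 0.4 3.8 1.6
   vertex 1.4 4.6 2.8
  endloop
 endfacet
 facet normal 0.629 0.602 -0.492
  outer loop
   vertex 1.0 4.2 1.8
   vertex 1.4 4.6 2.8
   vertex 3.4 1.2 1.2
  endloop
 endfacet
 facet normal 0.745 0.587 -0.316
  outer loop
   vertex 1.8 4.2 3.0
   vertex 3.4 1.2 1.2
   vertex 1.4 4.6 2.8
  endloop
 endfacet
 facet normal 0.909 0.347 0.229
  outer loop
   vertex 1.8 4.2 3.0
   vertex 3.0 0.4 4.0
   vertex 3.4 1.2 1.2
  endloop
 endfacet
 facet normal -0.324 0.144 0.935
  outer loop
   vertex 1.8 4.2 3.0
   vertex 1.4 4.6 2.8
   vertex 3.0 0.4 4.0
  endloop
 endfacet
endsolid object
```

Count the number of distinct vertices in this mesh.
6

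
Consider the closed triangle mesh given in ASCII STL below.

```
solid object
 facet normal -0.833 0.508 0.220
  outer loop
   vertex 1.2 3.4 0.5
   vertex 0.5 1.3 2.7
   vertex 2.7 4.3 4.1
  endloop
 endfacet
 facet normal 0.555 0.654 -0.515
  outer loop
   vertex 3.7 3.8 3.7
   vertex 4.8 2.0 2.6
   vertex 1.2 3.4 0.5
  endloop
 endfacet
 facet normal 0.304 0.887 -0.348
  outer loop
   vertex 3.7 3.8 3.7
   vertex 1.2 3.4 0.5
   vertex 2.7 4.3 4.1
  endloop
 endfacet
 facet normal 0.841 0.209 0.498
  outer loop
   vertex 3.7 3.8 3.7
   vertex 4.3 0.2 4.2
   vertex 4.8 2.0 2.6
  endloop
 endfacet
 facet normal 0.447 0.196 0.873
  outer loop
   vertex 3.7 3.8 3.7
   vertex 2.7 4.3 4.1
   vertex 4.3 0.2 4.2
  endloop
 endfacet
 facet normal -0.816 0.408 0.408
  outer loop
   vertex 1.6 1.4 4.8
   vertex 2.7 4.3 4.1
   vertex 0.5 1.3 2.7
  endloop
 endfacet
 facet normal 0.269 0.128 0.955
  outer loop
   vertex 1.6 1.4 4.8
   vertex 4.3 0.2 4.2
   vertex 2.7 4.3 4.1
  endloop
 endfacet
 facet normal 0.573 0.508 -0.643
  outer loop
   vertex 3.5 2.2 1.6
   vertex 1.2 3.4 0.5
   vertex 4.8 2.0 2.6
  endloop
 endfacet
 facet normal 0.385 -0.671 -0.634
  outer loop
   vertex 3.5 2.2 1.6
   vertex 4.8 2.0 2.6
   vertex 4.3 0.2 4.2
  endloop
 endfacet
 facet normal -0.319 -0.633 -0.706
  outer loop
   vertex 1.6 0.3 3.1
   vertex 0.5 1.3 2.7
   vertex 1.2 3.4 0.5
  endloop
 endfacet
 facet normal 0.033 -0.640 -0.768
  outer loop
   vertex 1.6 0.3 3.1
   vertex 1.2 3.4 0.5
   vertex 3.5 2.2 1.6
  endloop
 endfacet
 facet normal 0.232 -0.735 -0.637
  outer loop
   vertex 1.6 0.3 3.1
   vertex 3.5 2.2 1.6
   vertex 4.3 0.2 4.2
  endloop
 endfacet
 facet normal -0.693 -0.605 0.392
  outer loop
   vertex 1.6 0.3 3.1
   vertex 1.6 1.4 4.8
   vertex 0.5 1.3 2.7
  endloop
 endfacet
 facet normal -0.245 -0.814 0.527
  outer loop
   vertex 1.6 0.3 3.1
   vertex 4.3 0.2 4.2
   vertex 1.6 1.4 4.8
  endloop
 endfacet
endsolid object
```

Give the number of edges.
21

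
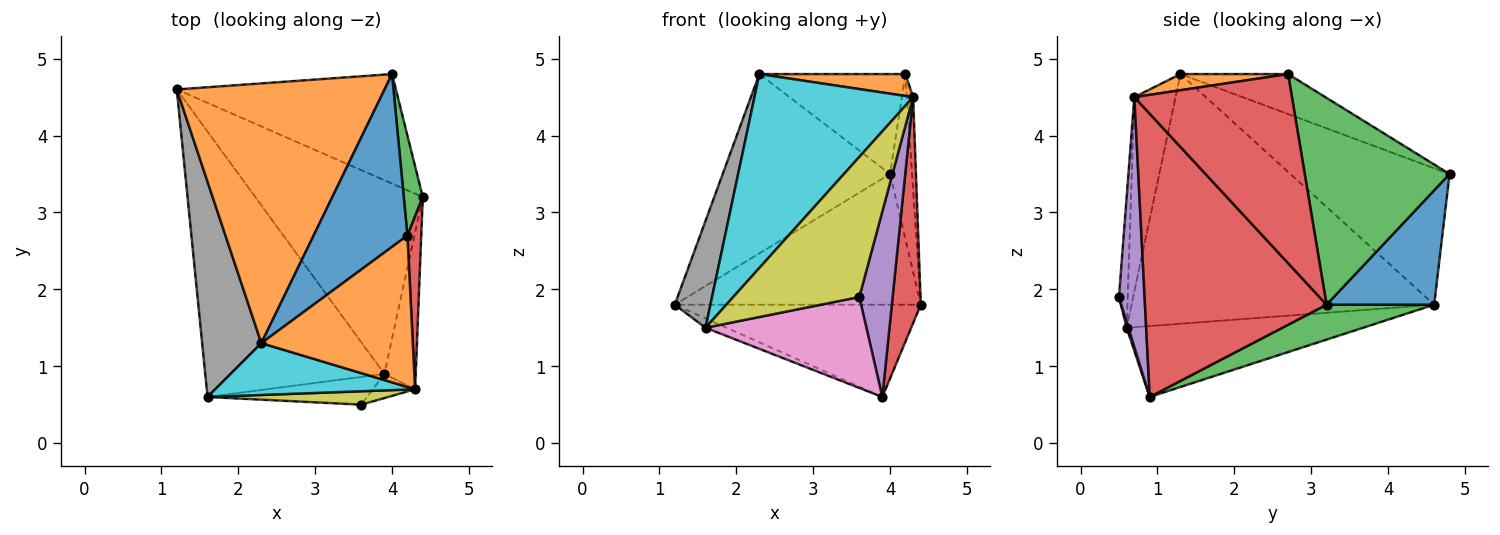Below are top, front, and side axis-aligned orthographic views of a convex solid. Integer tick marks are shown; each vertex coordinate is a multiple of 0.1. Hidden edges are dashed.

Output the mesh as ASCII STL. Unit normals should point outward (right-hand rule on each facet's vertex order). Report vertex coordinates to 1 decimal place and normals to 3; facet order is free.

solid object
 facet normal 0.318 0.727 -0.609
  outer loop
   vertex 4.0 4.8 3.5
   vertex 4.4 3.2 1.8
   vertex 1.2 4.6 1.8
  endloop
 endfacet
 facet normal -0.475 0.500 0.724
  outer loop
   vertex 4.0 4.8 3.5
   vertex 1.2 4.6 1.8
   vertex 2.3 1.3 4.8
  endloop
 endfacet
 facet normal 0.185 0.423 -0.887
  outer loop
   vertex 3.9 0.9 0.6
   vertex 1.2 4.6 1.8
   vertex 4.4 3.2 1.8
  endloop
 endfacet
 facet normal 0.982 -0.157 -0.109
  outer loop
   vertex 4.3 0.7 4.5
   vertex 3.9 0.9 0.6
   vertex 4.4 3.2 1.8
  endloop
 endfacet
 facet normal 0.606 -0.788 -0.103
  outer loop
   vertex 4.3 0.7 4.5
   vertex 3.6 0.5 1.9
   vertex 3.9 0.9 0.6
  endloop
 endfacet
 facet normal -0.368 0.033 -0.929
  outer loop
   vertex 1.6 0.6 1.5
   vertex 1.2 4.6 1.8
   vertex 3.9 0.9 0.6
  endloop
 endfacet
 facet normal 0.011 -0.956 -0.292
  outer loop
   vertex 1.6 0.6 1.5
   vertex 3.9 0.9 0.6
   vertex 3.6 0.5 1.9
  endloop
 endfacet
 facet normal -0.967 -0.114 0.229
  outer loop
   vertex 1.6 0.6 1.5
   vertex 2.3 1.3 4.8
   vertex 1.2 4.6 1.8
  endloop
 endfacet
 facet normal -0.069 -0.993 0.095
  outer loop
   vertex 1.6 0.6 1.5
   vertex 3.6 0.5 1.9
   vertex 4.3 0.7 4.5
  endloop
 endfacet
 facet normal -0.244 -0.937 0.250
  outer loop
   vertex 1.6 0.6 1.5
   vertex 4.3 0.7 4.5
   vertex 2.3 1.3 4.8
  endloop
 endfacet
 facet normal -0.346 0.470 0.812
  outer loop
   vertex 4.2 2.7 4.8
   vertex 4.0 4.8 3.5
   vertex 2.3 1.3 4.8
  endloop
 endfacet
 facet normal 0.105 -0.142 0.984
  outer loop
   vertex 4.2 2.7 4.8
   vertex 2.3 1.3 4.8
   vertex 4.3 0.7 4.5
  endloop
 endfacet
 facet normal 0.985 0.150 0.091
  outer loop
   vertex 4.2 2.7 4.8
   vertex 4.4 3.2 1.8
   vertex 4.0 4.8 3.5
  endloop
 endfacet
 facet normal 0.997 0.039 0.073
  outer loop
   vertex 4.2 2.7 4.8
   vertex 4.3 0.7 4.5
   vertex 4.4 3.2 1.8
  endloop
 endfacet
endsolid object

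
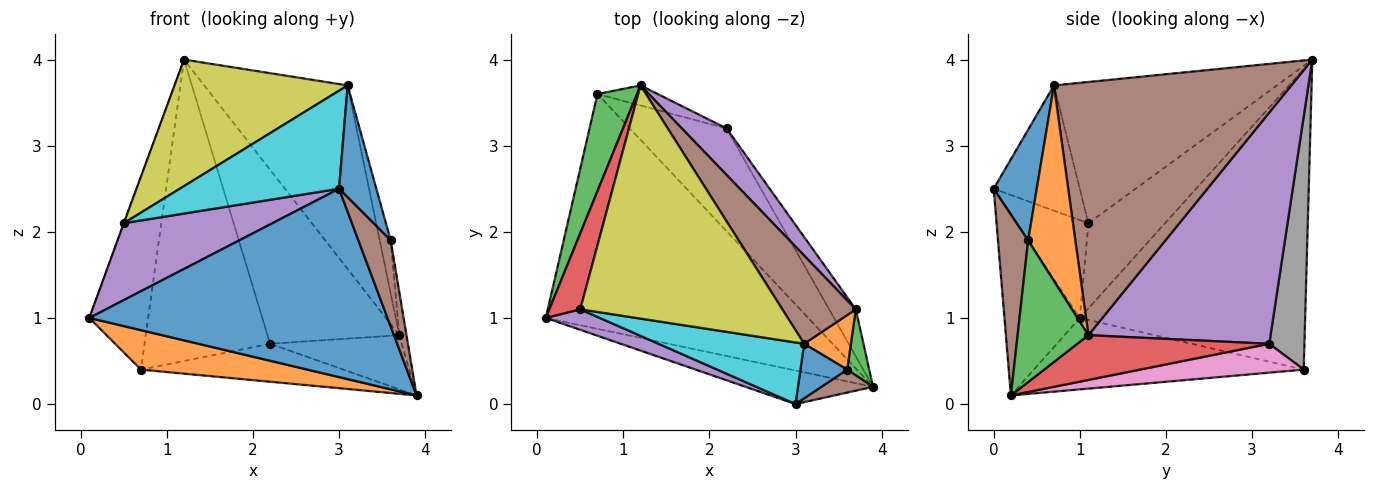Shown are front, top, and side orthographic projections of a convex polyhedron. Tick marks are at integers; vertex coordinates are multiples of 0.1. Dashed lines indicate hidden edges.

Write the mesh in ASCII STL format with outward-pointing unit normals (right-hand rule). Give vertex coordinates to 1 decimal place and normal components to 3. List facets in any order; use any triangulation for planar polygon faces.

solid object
 facet normal -0.241 -0.955 -0.170
  outer loop
   vertex 3.0 0.0 2.5
   vertex 0.1 1.0 1.0
   vertex 3.9 0.2 0.1
  endloop
 endfacet
 facet normal -0.259 -0.160 -0.952
  outer loop
   vertex 0.7 3.6 0.4
   vertex 3.9 0.2 0.1
   vertex 0.1 1.0 1.0
  endloop
 endfacet
 facet normal -0.960 0.251 0.126
  outer loop
   vertex 0.7 3.6 0.4
   vertex 0.1 1.0 1.0
   vertex 1.2 3.7 4.0
  endloop
 endfacet
 facet normal -0.940 0.004 0.341
  outer loop
   vertex 0.5 1.1 2.1
   vertex 1.2 3.7 4.0
   vertex 0.1 1.0 1.0
  endloop
 endfacet
 facet normal -0.423 -0.876 0.233
  outer loop
   vertex 0.5 1.1 2.1
   vertex 0.1 1.0 1.0
   vertex 3.0 0.0 2.5
  endloop
 endfacet
 facet normal 0.670 -0.718 0.191
  outer loop
   vertex 3.6 0.4 1.9
   vertex 3.0 0.0 2.5
   vertex 3.9 0.2 0.1
  endloop
 endfacet
 facet normal 0.270 0.333 -0.903
  outer loop
   vertex 2.2 3.2 0.7
   vertex 3.9 0.2 0.1
   vertex 0.7 3.6 0.4
  endloop
 endfacet
 facet normal 0.269 0.961 -0.064
  outer loop
   vertex 2.2 3.2 0.7
   vertex 0.7 3.6 0.4
   vertex 1.2 3.7 4.0
  endloop
 endfacet
 facet normal -0.523 -0.406 0.749
  outer loop
   vertex 3.1 0.7 3.7
   vertex 1.2 3.7 4.0
   vertex 0.5 1.1 2.1
  endloop
 endfacet
 facet normal -0.416 -0.770 0.484
  outer loop
   vertex 3.1 0.7 3.7
   vertex 0.5 1.1 2.1
   vertex 3.0 0.0 2.5
  endloop
 endfacet
 facet normal 0.720 -0.624 0.304
  outer loop
   vertex 3.1 0.7 3.7
   vertex 3.0 0.0 2.5
   vertex 3.6 0.4 1.9
  endloop
 endfacet
 facet normal 0.949 0.221 0.227
  outer loop
   vertex 3.7 1.1 0.8
   vertex 3.1 0.7 3.7
   vertex 3.6 0.4 1.9
  endloop
 endfacet
 facet normal 0.983 0.100 0.153
  outer loop
   vertex 3.7 1.1 0.8
   vertex 3.6 0.4 1.9
   vertex 3.9 0.2 0.1
  endloop
 endfacet
 facet normal 0.740 0.508 -0.441
  outer loop
   vertex 3.7 1.1 0.8
   vertex 3.9 0.2 0.1
   vertex 2.2 3.2 0.7
  endloop
 endfacet
 facet normal 0.800 0.579 0.155
  outer loop
   vertex 3.7 1.1 0.8
   vertex 2.2 3.2 0.7
   vertex 1.2 3.7 4.0
  endloop
 endfacet
 facet normal 0.831 0.502 0.241
  outer loop
   vertex 3.7 1.1 0.8
   vertex 1.2 3.7 4.0
   vertex 3.1 0.7 3.7
  endloop
 endfacet
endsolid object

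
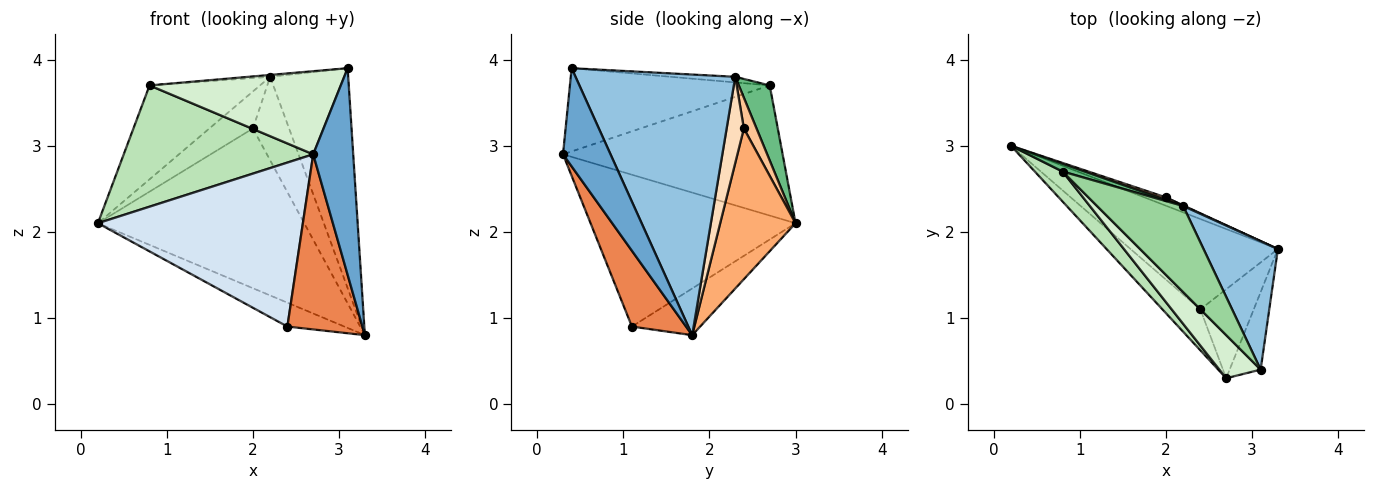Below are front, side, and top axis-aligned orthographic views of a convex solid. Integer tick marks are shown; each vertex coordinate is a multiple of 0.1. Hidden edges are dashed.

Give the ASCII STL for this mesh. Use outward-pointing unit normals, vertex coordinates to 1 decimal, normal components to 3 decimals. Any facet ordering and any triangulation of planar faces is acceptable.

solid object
 facet normal 0.744 -0.626 -0.235
  outer loop
   vertex 3.1 0.4 3.9
   vertex 2.7 0.3 2.9
   vertex 3.3 1.8 0.8
  endloop
 endfacet
 facet normal 0.870 0.425 0.248
  outer loop
   vertex 2.2 2.3 3.8
   vertex 3.1 0.4 3.9
   vertex 3.3 1.8 0.8
  endloop
 endfacet
 facet normal -0.293 0.245 -0.924
  outer loop
   vertex 2.4 1.1 0.9
   vertex 0.2 3.0 2.1
   vertex 3.3 1.8 0.8
  endloop
 endfacet
 facet normal -0.696 -0.696 -0.174
  outer loop
   vertex 2.4 1.1 0.9
   vertex 2.7 0.3 2.9
   vertex 0.2 3.0 2.1
  endloop
 endfacet
 facet normal 0.541 -0.750 -0.381
  outer loop
   vertex 2.4 1.1 0.9
   vertex 3.3 1.8 0.8
   vertex 2.7 0.3 2.9
  endloop
 endfacet
 facet normal 0.343 0.938 -0.049
  outer loop
   vertex 2.0 2.4 3.2
   vertex 3.3 1.8 0.8
   vertex 0.2 3.0 2.1
  endloop
 endfacet
 facet normal 0.279 0.958 0.067
  outer loop
   vertex 2.0 2.4 3.2
   vertex 0.2 3.0 2.1
   vertex 2.2 2.3 3.8
  endloop
 endfacet
 facet normal 0.430 0.903 0.007
  outer loop
   vertex 2.0 2.4 3.2
   vertex 2.2 2.3 3.8
   vertex 3.3 1.8 0.8
  endloop
 endfacet
 facet normal 0.269 0.960 0.079
  outer loop
   vertex 0.8 2.7 3.7
   vertex 2.2 2.3 3.8
   vertex 0.2 3.0 2.1
  endloop
 endfacet
 facet normal -0.065 0.022 0.998
  outer loop
   vertex 0.8 2.7 3.7
   vertex 3.1 0.4 3.9
   vertex 2.2 2.3 3.8
  endloop
 endfacet
 facet normal -0.747 -0.645 0.159
  outer loop
   vertex 0.8 2.7 3.7
   vertex 0.2 3.0 2.1
   vertex 2.7 0.3 2.9
  endloop
 endfacet
 facet normal -0.680 -0.651 0.337
  outer loop
   vertex 0.8 2.7 3.7
   vertex 2.7 0.3 2.9
   vertex 3.1 0.4 3.9
  endloop
 endfacet
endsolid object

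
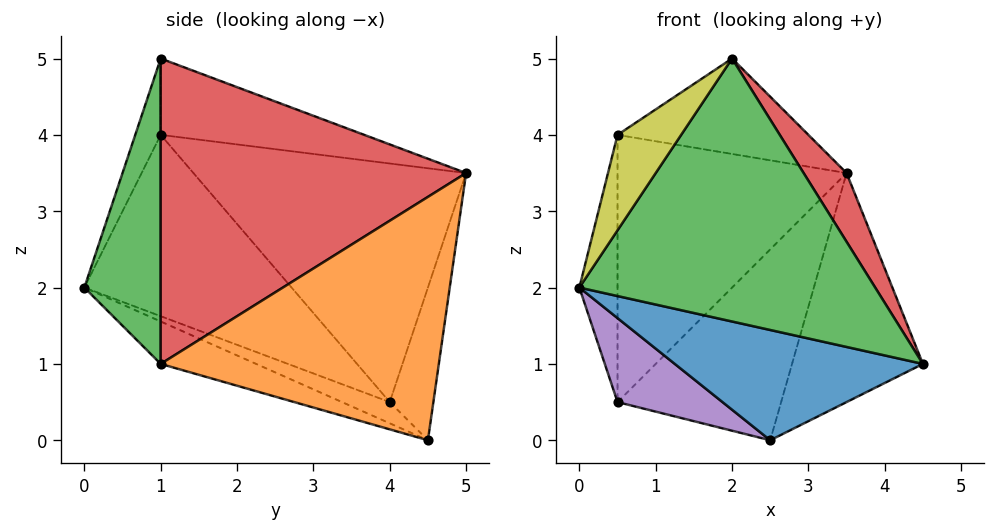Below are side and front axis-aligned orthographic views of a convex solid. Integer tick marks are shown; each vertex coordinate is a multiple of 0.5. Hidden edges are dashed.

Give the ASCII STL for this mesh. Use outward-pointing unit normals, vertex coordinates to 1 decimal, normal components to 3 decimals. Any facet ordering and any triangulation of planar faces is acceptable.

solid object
 facet normal -0.131 -0.341 -0.931
  outer loop
   vertex 2.5 4.5 0.0
   vertex 4.5 1.0 1.0
   vertex 0.0 0.0 2.0
  endloop
 endfacet
 facet normal 0.862 0.406 -0.304
  outer loop
   vertex 2.5 4.5 0.0
   vertex 3.5 5.0 3.5
   vertex 4.5 1.0 1.0
  endloop
 endfacet
 facet normal 0.247 -0.957 0.154
  outer loop
   vertex 2.0 1.0 5.0
   vertex 0.0 0.0 2.0
   vertex 4.5 1.0 1.0
  endloop
 endfacet
 facet normal 0.842 -0.118 0.526
  outer loop
   vertex 2.0 1.0 5.0
   vertex 4.5 1.0 1.0
   vertex 3.5 5.0 3.5
  endloop
 endfacet
 facet normal -0.150 -0.331 -0.932
  outer loop
   vertex 0.5 4.0 0.5
   vertex 2.5 4.5 0.0
   vertex 0.0 0.0 2.0
  endloop
 endfacet
 facet normal -0.257 0.964 -0.064
  outer loop
   vertex 0.5 4.0 0.5
   vertex 3.5 5.0 3.5
   vertex 2.5 4.5 0.0
  endloop
 endfacet
 facet normal -0.492 0.461 0.738
  outer loop
   vertex 0.5 1.0 4.0
   vertex 2.0 1.0 5.0
   vertex 3.5 5.0 3.5
  endloop
 endfacet
 facet normal -0.671 0.563 0.483
  outer loop
   vertex 0.5 1.0 4.0
   vertex 3.5 5.0 3.5
   vertex 0.5 4.0 0.5
  endloop
 endfacet
 facet normal -0.324 -0.811 0.487
  outer loop
   vertex 0.5 1.0 4.0
   vertex 0.0 0.0 2.0
   vertex 2.0 1.0 5.0
  endloop
 endfacet
 facet normal -0.972 0.179 0.153
  outer loop
   vertex 0.5 1.0 4.0
   vertex 0.5 4.0 0.5
   vertex 0.0 0.0 2.0
  endloop
 endfacet
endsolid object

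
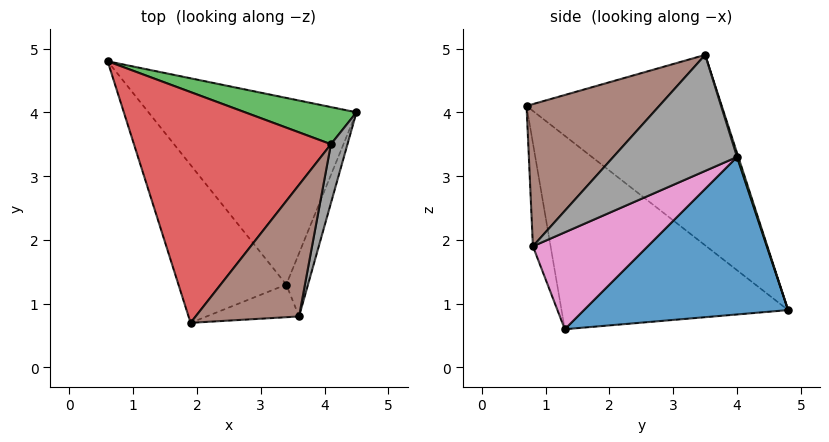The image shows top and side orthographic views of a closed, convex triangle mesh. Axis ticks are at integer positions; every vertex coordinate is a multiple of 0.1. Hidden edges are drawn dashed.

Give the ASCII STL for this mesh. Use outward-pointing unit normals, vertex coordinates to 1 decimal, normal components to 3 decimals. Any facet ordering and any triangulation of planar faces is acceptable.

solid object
 facet normal 0.529 0.483 -0.698
  outer loop
   vertex 3.4 1.3 0.6
   vertex 0.6 4.8 0.9
   vertex 4.5 4.0 3.3
  endloop
 endfacet
 facet normal -0.730 -0.549 -0.407
  outer loop
   vertex 3.4 1.3 0.6
   vertex 1.9 0.7 4.1
   vertex 0.6 4.8 0.9
  endloop
 endfacet
 facet normal 0.011 0.954 0.301
  outer loop
   vertex 4.1 3.5 4.9
   vertex 4.5 4.0 3.3
   vertex 0.6 4.8 0.9
  endloop
 endfacet
 facet normal -0.658 0.323 0.681
  outer loop
   vertex 4.1 3.5 4.9
   vertex 0.6 4.8 0.9
   vertex 1.9 0.7 4.1
  endloop
 endfacet
 facet normal -0.328 -0.897 -0.295
  outer loop
   vertex 3.6 0.8 1.9
   vertex 1.9 0.7 4.1
   vertex 3.4 1.3 0.6
  endloop
 endfacet
 facet normal 0.630 -0.626 0.459
  outer loop
   vertex 3.6 0.8 1.9
   vertex 4.1 3.5 4.9
   vertex 1.9 0.7 4.1
  endloop
 endfacet
 facet normal 0.961 -0.176 -0.215
  outer loop
   vertex 3.6 0.8 1.9
   vertex 3.4 1.3 0.6
   vertex 4.5 4.0 3.3
  endloop
 endfacet
 facet normal 0.937 -0.322 0.134
  outer loop
   vertex 3.6 0.8 1.9
   vertex 4.5 4.0 3.3
   vertex 4.1 3.5 4.9
  endloop
 endfacet
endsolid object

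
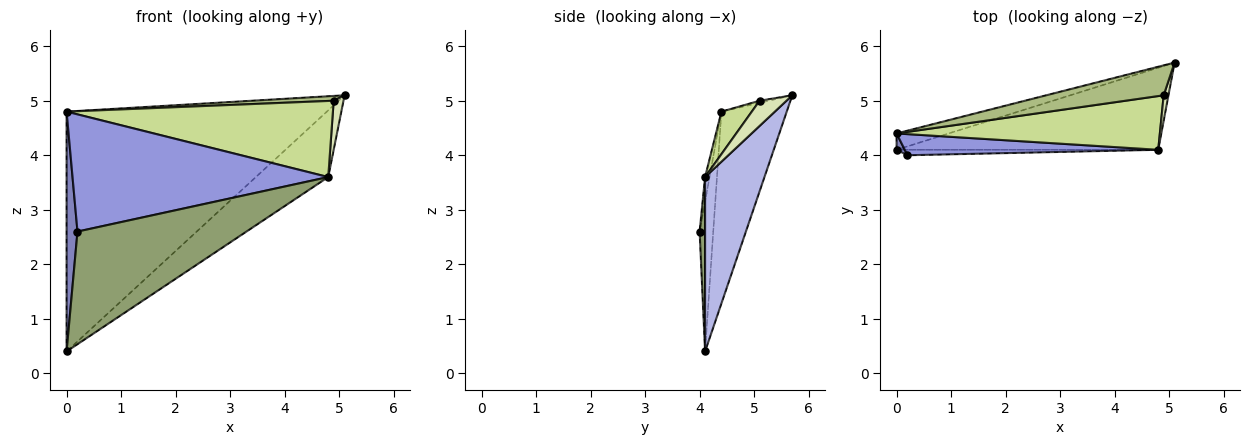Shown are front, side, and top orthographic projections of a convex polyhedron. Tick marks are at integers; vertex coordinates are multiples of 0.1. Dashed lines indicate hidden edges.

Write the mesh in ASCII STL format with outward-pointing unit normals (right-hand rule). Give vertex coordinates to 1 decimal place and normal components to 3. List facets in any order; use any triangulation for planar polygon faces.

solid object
 facet normal -0.243 0.968 -0.066
  outer loop
   vertex 0.0 4.1 0.4
   vertex 0.0 4.4 4.8
   vertex 5.1 5.7 5.1
  endloop
 endfacet
 facet normal -0.780 -0.624 0.043
  outer loop
   vertex 0.0 4.1 0.4
   vertex 0.2 4.0 2.6
   vertex 0.0 4.4 4.8
  endloop
 endfacet
 facet normal -0.017 -0.984 0.177
  outer loop
   vertex 4.8 4.1 3.6
   vertex 0.0 4.4 4.8
   vertex 0.2 4.0 2.6
  endloop
 endfacet
 facet normal 0.460 0.560 -0.689
  outer loop
   vertex 4.8 4.1 3.6
   vertex 0.0 4.1 0.4
   vertex 5.1 5.7 5.1
  endloop
 endfacet
 facet normal 0.032 -0.998 -0.048
  outer loop
   vertex 4.8 4.1 3.6
   vertex 0.2 4.0 2.6
   vertex 0.0 4.1 0.4
  endloop
 endfacet
 facet normal -0.018 -0.159 0.987
  outer loop
   vertex 4.9 5.1 5.0
   vertex 5.1 5.7 5.1
   vertex 0.0 4.4 4.8
  endloop
 endfacet
 facet normal 0.093 -0.813 0.574
  outer loop
   vertex 4.9 5.1 5.0
   vertex 0.0 4.4 4.8
   vertex 4.8 4.1 3.6
  endloop
 endfacet
 facet normal 0.925 -0.337 0.175
  outer loop
   vertex 4.9 5.1 5.0
   vertex 4.8 4.1 3.6
   vertex 5.1 5.7 5.1
  endloop
 endfacet
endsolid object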